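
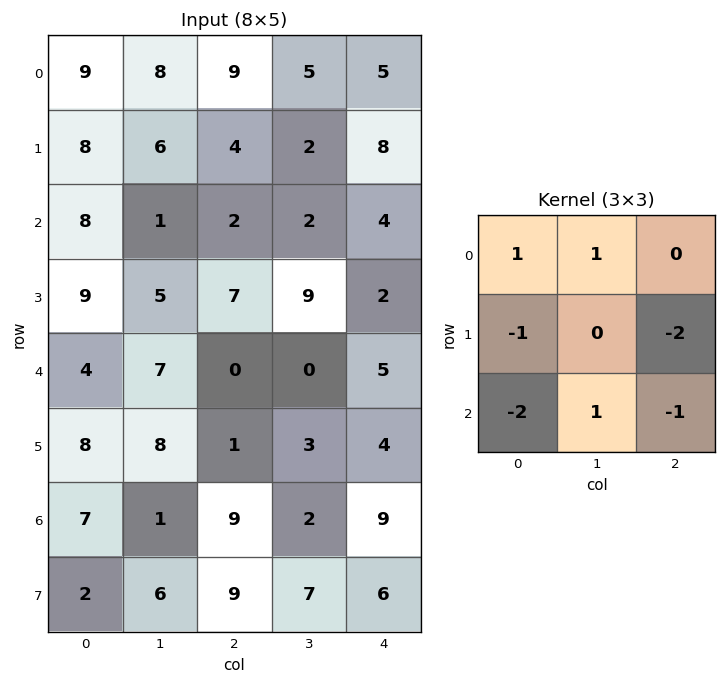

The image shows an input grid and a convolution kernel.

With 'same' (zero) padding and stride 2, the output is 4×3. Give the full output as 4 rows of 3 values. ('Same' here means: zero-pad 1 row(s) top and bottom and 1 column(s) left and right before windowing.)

-14 -28 -1
10 -7 -8
-5 -13 9
2 -6 -3

Output[0,0]: The receptive field on the zero-padded input at this output position is [0 0 0 / 0 9 8 / 0 8 6]. Elementwise product with the kernel and sum: 0·1 + 0·1 + 0·-1 + 8·-2 + 0·-2 + 8·1 + 6·-1.
Output[0,1]: The receptive field on the zero-padded input at this output position is [0 0 0 / 8 9 5 / 6 4 2]. Elementwise product with the kernel and sum: 0·1 + 0·1 + 8·-1 + 5·-2 + 6·-2 + 4·1 + 2·-1.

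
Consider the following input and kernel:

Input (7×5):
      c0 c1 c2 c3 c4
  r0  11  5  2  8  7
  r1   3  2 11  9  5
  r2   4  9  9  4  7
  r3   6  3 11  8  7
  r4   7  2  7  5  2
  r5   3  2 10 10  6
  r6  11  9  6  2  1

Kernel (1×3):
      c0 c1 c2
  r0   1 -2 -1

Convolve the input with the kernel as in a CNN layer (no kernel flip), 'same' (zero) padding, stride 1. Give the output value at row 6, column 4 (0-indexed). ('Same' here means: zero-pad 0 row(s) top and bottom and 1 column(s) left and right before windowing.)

0

The receptive field on the zero-padded input at this output position is [2 1 0]. Elementwise product with the kernel and sum: 2·1 + 1·-2 + 0·-1.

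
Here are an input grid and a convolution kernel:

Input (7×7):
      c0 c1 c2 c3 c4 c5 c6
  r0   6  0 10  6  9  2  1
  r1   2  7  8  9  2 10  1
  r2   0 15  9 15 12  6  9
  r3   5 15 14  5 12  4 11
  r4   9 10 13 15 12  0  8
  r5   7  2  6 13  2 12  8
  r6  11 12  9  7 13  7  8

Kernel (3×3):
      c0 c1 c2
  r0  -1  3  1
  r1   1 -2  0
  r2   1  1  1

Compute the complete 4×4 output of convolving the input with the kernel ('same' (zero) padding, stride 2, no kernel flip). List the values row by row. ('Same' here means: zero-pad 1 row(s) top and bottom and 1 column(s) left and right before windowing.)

-3 4 9 11
33 57 19 -4
21 37 53 33
1 23 -14 3

Output[0,0]: The receptive field on the zero-padded input at this output position is [0 0 0 / 0 6 0 / 0 2 7]. Elementwise product with the kernel and sum: 0·-1 + 0·3 + 0·1 + 0·1 + 6·-2 + 0·1 + 2·1 + 7·1.
Output[0,1]: The receptive field on the zero-padded input at this output position is [0 0 0 / 0 10 6 / 7 8 9]. Elementwise product with the kernel and sum: 0·-1 + 0·3 + 0·1 + 0·1 + 10·-2 + 7·1 + 8·1 + 9·1.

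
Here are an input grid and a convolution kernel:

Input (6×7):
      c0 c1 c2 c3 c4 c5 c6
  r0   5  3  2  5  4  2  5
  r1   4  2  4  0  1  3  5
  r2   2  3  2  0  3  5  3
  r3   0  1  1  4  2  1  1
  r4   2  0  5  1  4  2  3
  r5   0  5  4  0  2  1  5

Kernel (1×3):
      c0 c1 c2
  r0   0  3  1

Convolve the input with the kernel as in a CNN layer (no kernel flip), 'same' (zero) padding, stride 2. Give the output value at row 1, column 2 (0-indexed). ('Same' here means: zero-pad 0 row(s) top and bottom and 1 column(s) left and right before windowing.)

14

The receptive field on the zero-padded input at this output position is [0 3 5]. Elementwise product with the kernel and sum: 3·3 + 5·1.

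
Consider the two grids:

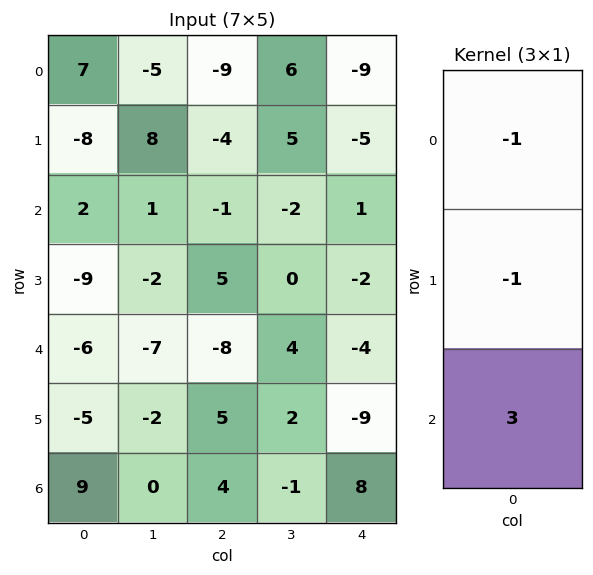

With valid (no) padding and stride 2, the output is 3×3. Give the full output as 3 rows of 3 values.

Output[0,0]: The receptive field on the input at this output position is [7 / -8 / 2]. Elementwise product with the kernel and sum: 7·-1 + -8·-1 + 2·3.

7 10 17
-11 -28 -11
38 15 37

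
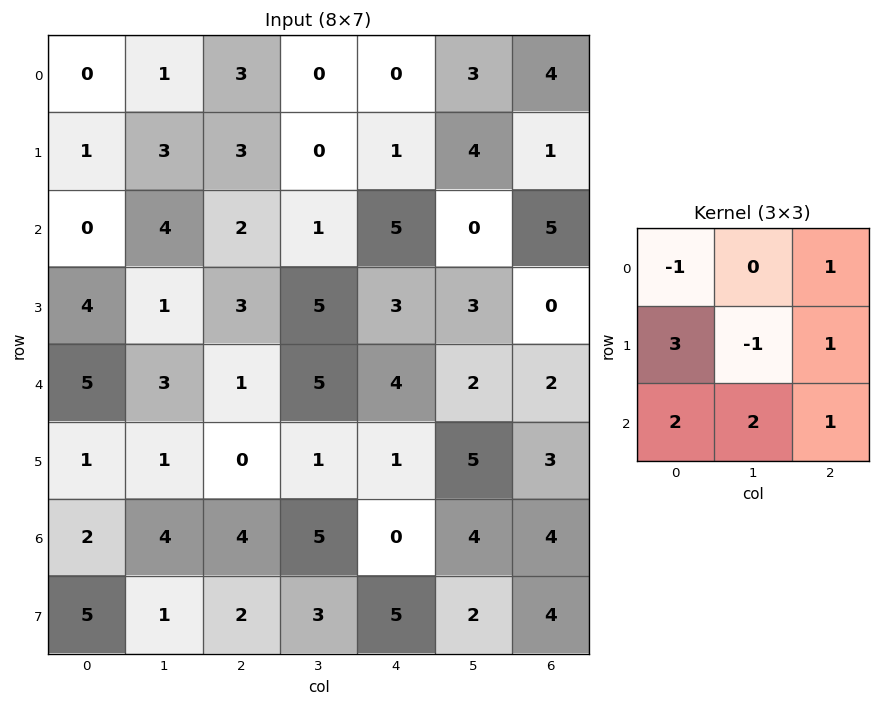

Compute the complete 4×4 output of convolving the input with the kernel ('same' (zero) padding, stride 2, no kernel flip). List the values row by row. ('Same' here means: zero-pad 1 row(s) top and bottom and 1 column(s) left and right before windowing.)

Output[0,0]: The receptive field on the zero-padded input at this output position is [0 0 0 / 0 0 1 / 0 1 3]. Elementwise product with the kernel and sum: 0·-1 + 0·1 + 0·3 + 0·-1 + 1·1 + 0·2 + 1·2 + 3·1.

6 12 9 15
16 21 21 -3
2 20 20 17
14 22 41 15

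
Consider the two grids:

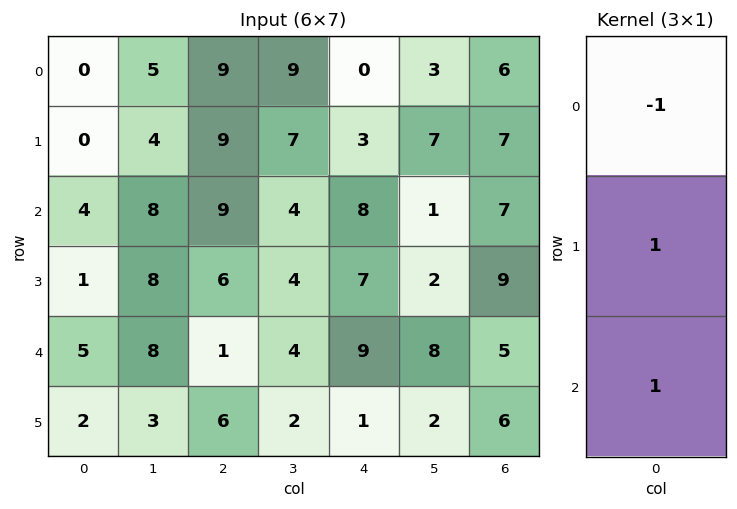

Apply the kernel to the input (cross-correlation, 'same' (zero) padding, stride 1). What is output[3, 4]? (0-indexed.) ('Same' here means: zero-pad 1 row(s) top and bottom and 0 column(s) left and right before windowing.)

The receptive field on the zero-padded input at this output position is [8 / 7 / 9]. Elementwise product with the kernel and sum: 8·-1 + 7·1 + 9·1.

8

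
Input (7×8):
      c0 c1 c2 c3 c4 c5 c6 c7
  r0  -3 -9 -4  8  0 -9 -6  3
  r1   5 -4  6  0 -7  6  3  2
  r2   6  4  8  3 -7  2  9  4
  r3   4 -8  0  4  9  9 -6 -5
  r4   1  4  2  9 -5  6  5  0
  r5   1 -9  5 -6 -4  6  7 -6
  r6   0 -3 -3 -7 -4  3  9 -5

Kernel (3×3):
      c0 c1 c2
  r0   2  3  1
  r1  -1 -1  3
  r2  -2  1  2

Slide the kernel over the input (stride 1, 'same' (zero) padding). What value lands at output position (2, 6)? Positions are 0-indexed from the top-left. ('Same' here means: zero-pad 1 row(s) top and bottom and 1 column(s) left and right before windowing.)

The receptive field on the zero-padded input at this output position is [6 3 2 / 2 9 4 / 9 -6 -5]. Elementwise product with the kernel and sum: 6·2 + 3·3 + 2·1 + 2·-1 + 9·-1 + 4·3 + 9·-2 + -6·1 + -5·2.

-10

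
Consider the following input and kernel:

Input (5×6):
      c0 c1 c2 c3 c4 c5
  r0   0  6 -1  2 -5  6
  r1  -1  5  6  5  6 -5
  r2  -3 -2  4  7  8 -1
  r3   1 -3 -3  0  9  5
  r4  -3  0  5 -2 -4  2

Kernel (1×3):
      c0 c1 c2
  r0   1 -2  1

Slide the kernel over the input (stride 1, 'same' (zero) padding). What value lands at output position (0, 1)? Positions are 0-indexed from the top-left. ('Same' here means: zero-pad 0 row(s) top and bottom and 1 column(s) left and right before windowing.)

The receptive field on the zero-padded input at this output position is [0 6 -1]. Elementwise product with the kernel and sum: 0·1 + 6·-2 + -1·1.

-13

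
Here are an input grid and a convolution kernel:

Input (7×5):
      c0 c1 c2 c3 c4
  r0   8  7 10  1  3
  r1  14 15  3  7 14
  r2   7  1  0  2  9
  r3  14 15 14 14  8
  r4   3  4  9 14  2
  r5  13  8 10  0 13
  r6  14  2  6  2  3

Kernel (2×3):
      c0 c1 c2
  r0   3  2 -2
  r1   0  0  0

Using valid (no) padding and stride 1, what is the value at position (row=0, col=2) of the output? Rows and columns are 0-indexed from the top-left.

The receptive field on the input at this output position is [10 1 3 / 3 7 14]. Elementwise product with the kernel and sum: 10·3 + 1·2 + 3·-2.

26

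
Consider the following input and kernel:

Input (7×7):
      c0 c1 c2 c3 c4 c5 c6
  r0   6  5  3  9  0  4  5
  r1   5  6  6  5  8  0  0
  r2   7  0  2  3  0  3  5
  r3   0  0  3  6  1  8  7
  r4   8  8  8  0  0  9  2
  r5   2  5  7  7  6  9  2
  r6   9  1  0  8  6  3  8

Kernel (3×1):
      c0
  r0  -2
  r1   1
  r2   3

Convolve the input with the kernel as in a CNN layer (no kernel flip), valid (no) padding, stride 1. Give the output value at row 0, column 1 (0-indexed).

The receptive field on the input at this output position is [5 / 6 / 0]. Elementwise product with the kernel and sum: 5·-2 + 6·1 + 0·3.

-4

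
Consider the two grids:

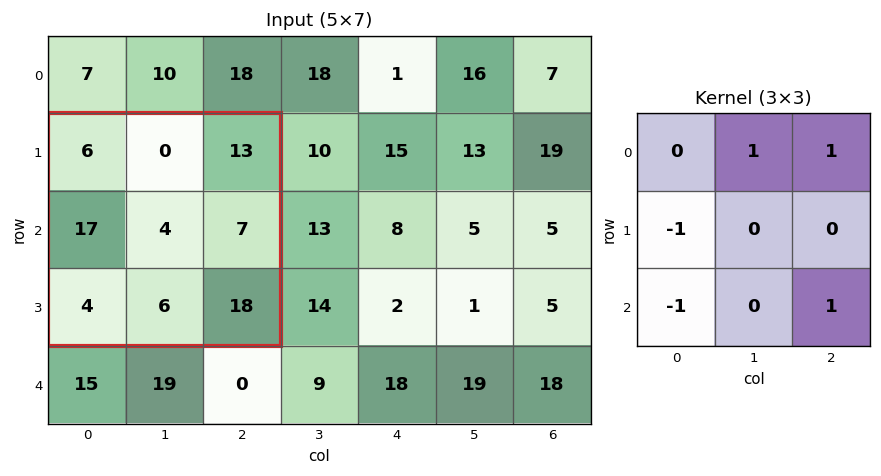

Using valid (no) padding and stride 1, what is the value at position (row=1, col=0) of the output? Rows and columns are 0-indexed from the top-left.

The receptive field on the input at this output position is [6 0 13 / 17 4 7 / 4 6 18]. Elementwise product with the kernel and sum: 0·1 + 13·1 + 17·-1 + 4·-1 + 18·1.

10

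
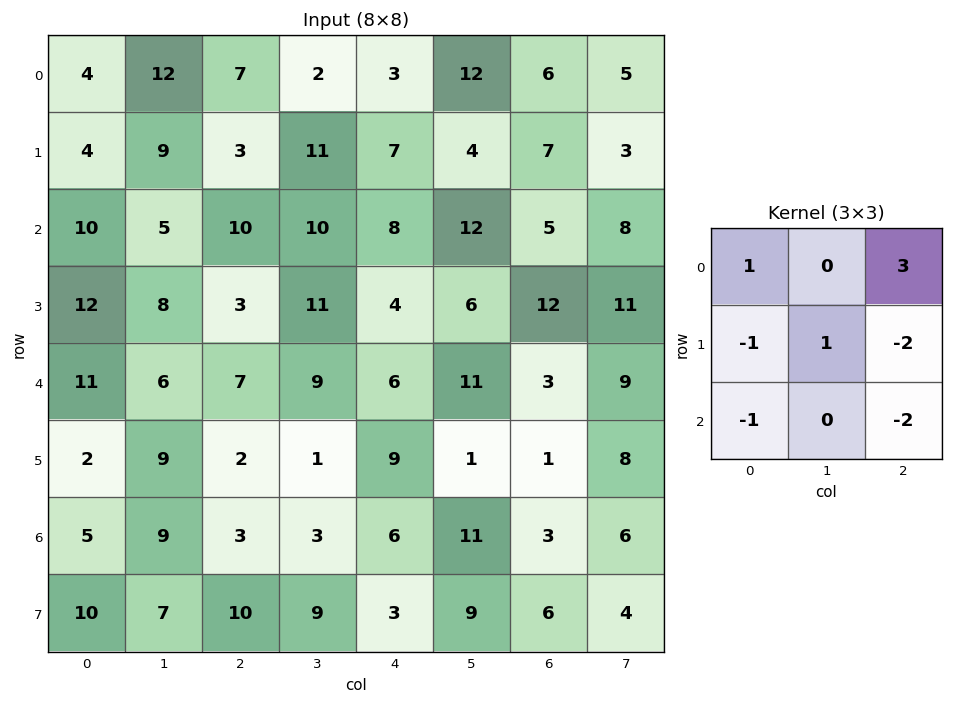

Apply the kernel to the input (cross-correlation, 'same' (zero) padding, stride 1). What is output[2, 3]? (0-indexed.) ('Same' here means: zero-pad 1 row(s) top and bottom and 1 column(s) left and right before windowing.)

The receptive field on the zero-padded input at this output position is [3 11 7 / 10 10 8 / 3 11 4]. Elementwise product with the kernel and sum: 3·1 + 7·3 + 10·-1 + 10·1 + 8·-2 + 3·-1 + 4·-2.

-3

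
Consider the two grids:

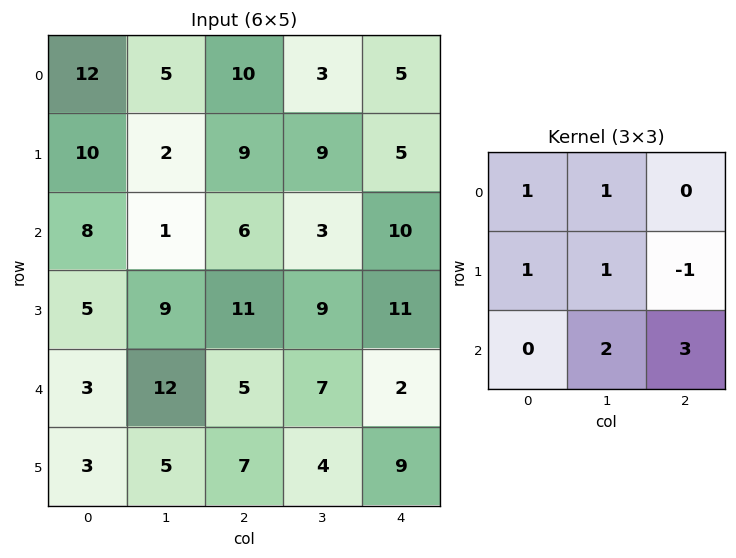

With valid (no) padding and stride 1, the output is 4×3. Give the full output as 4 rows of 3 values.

Output[0,0]: The receptive field on the input at this output position is [12 5 10 / 10 2 9 / 8 1 6]. Elementwise product with the kernel and sum: 12·1 + 5·1 + 10·1 + 2·1 + 9·-1 + 1·2 + 6·3.
Output[0,1]: The receptive field on the input at this output position is [5 10 3 / 2 9 9 / 1 6 3]. Elementwise product with the kernel and sum: 5·1 + 10·1 + 2·1 + 9·1 + 9·-1 + 6·2 + 3·3.

40 38 62
66 64 68
51 49 38
55 56 65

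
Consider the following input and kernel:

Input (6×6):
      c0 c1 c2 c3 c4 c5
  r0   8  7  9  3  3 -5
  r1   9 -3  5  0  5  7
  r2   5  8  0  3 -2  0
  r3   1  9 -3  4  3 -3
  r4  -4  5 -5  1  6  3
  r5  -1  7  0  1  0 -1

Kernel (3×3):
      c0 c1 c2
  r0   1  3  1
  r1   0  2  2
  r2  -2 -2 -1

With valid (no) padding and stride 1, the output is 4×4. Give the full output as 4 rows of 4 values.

Output[0,0]: The receptive field on the input at this output position is [8 7 9 / 9 -3 5 / 5 8 0]. Elementwise product with the kernel and sum: 8·1 + 7·3 + 9·1 + -3·2 + 5·2 + 5·-2 + 8·-2 + 0·-1.

16 28 27 29
4 2 7 7
44 12 23 -20
13 -19 24 27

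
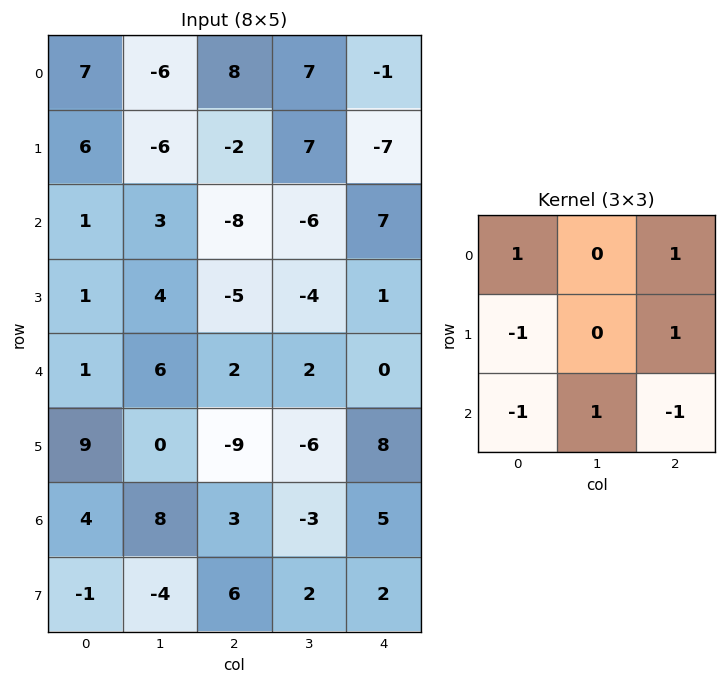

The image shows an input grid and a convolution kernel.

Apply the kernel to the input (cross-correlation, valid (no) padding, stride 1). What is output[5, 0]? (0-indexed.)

-10

The receptive field on the input at this output position is [9 0 -9 / 4 8 3 / -1 -4 6]. Elementwise product with the kernel and sum: 9·1 + -9·1 + 4·-1 + 3·1 + -1·-1 + -4·1 + 6·-1.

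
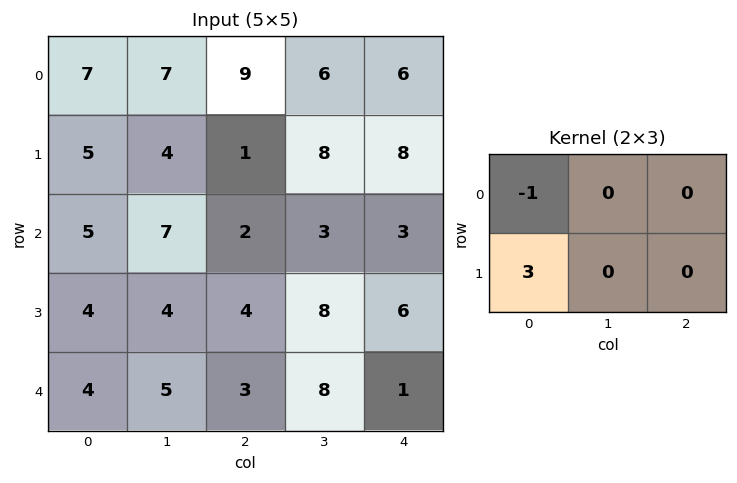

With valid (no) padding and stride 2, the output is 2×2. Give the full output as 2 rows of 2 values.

8 -6
7 10

Output[0,0]: The receptive field on the input at this output position is [7 7 9 / 5 4 1]. Elementwise product with the kernel and sum: 7·-1 + 5·3.
Output[0,1]: The receptive field on the input at this output position is [9 6 6 / 1 8 8]. Elementwise product with the kernel and sum: 9·-1 + 1·3.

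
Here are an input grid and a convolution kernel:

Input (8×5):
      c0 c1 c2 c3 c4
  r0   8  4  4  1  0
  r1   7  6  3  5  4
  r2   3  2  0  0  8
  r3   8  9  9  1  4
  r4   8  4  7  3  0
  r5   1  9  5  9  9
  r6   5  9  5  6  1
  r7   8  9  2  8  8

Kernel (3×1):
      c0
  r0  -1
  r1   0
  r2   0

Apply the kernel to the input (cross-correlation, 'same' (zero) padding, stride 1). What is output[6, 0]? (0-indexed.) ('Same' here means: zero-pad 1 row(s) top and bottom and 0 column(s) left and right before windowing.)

-1

The receptive field on the zero-padded input at this output position is [1 / 5 / 8]. Elementwise product with the kernel and sum: 1·-1.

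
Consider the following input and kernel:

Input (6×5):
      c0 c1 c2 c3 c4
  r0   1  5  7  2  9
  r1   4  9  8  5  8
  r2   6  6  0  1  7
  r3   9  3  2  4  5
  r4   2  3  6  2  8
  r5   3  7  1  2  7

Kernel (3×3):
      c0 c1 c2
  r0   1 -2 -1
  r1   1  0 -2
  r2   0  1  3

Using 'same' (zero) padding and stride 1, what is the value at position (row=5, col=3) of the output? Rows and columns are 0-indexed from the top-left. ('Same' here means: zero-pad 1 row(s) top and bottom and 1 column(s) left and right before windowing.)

The receptive field on the zero-padded input at this output position is [6 2 8 / 1 2 7 / 0 0 0]. Elementwise product with the kernel and sum: 6·1 + 2·-2 + 8·-1 + 1·1 + 7·-2 + 0·1 + 0·3.

-19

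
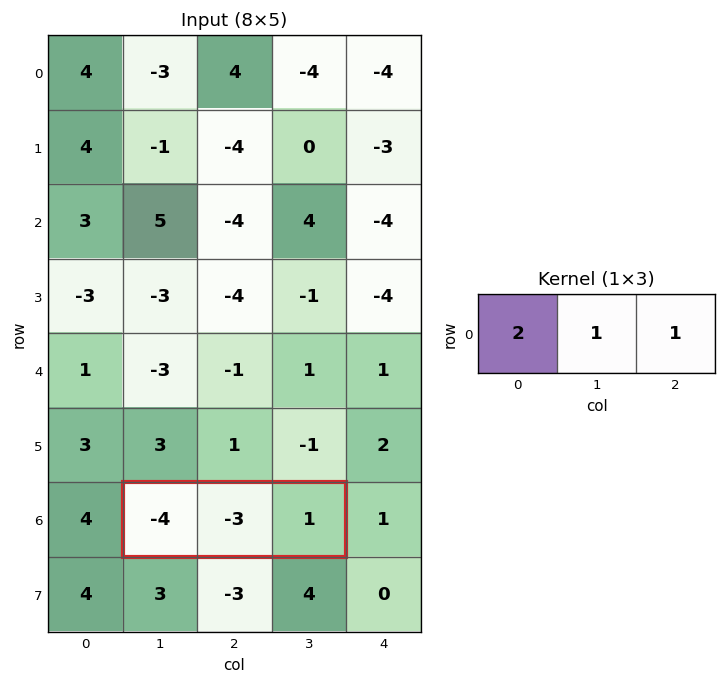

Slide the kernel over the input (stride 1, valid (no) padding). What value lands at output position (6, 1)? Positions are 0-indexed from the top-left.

The receptive field on the input at this output position is [-4 -3 1]. Elementwise product with the kernel and sum: -4·2 + -3·1 + 1·1.

-10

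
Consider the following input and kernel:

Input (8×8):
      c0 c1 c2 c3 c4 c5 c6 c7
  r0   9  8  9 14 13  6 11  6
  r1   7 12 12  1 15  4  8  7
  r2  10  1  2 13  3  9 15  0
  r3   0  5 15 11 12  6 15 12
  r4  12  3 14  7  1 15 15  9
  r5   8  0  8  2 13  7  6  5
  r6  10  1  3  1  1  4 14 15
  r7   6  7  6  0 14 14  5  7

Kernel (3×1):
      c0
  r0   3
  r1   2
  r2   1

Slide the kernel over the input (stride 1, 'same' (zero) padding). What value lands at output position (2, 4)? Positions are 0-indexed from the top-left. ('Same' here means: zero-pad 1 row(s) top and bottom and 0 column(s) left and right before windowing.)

63

The receptive field on the zero-padded input at this output position is [15 / 3 / 12]. Elementwise product with the kernel and sum: 15·3 + 3·2 + 12·1.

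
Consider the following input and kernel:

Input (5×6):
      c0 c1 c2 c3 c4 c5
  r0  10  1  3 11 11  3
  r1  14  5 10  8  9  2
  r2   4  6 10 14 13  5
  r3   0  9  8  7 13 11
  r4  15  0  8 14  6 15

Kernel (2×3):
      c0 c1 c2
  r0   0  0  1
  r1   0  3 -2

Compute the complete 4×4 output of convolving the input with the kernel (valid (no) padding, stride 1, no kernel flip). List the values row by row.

-2 25 17 26
8 10 25 31
21 24 8 22
-8 3 43 -1

Output[0,0]: The receptive field on the input at this output position is [10 1 3 / 14 5 10]. Elementwise product with the kernel and sum: 3·1 + 5·3 + 10·-2.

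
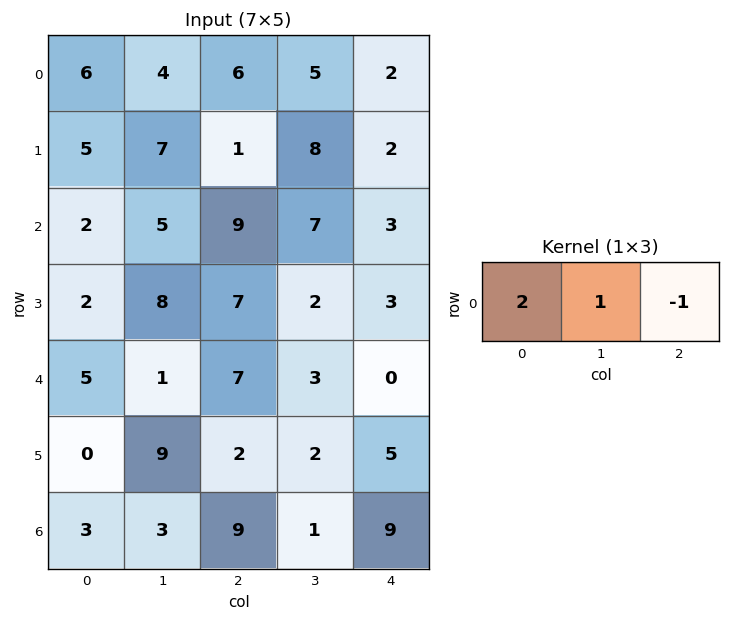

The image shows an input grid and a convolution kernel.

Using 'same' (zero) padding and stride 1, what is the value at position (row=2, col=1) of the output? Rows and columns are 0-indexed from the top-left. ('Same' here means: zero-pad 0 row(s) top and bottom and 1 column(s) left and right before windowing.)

0

The receptive field on the zero-padded input at this output position is [2 5 9]. Elementwise product with the kernel and sum: 2·2 + 5·1 + 9·-1.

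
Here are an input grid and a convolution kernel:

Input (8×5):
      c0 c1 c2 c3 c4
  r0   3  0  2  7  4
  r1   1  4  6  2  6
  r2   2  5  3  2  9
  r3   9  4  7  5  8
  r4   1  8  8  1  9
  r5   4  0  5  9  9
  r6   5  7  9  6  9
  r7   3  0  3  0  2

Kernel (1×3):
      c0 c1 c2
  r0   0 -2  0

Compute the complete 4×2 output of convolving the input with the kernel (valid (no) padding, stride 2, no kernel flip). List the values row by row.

0 -14
-10 -4
-16 -2
-14 -12

Output[0,0]: The receptive field on the input at this output position is [3 0 2]. Elementwise product with the kernel and sum: 0·-2.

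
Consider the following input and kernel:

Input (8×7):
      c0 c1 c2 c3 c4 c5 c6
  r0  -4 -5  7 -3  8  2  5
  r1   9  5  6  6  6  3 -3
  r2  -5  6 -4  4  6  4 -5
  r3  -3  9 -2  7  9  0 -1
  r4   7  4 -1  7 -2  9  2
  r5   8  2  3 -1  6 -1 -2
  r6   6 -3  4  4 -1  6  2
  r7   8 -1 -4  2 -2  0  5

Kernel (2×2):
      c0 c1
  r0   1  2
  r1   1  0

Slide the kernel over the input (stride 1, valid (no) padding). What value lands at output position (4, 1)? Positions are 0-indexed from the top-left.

4

The receptive field on the input at this output position is [4 -1 / 2 3]. Elementwise product with the kernel and sum: 4·1 + -1·2 + 2·1.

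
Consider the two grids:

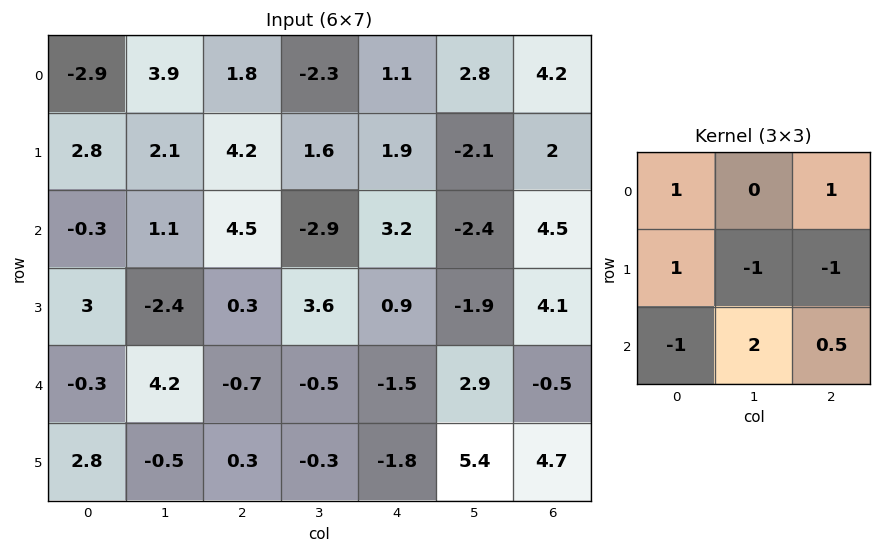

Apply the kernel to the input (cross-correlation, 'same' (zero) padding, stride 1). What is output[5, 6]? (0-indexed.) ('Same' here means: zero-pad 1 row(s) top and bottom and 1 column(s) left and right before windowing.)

The receptive field on the zero-padded input at this output position is [2.9 -0.5 0 / 5.4 4.7 0 / 0 0 0]. Elementwise product with the kernel and sum: 2.9·1 + 0·1 + 5.4·1 + 4.7·-1 + 0·-1 + 0·-1 + 0·2 + 0·0.5.

3.6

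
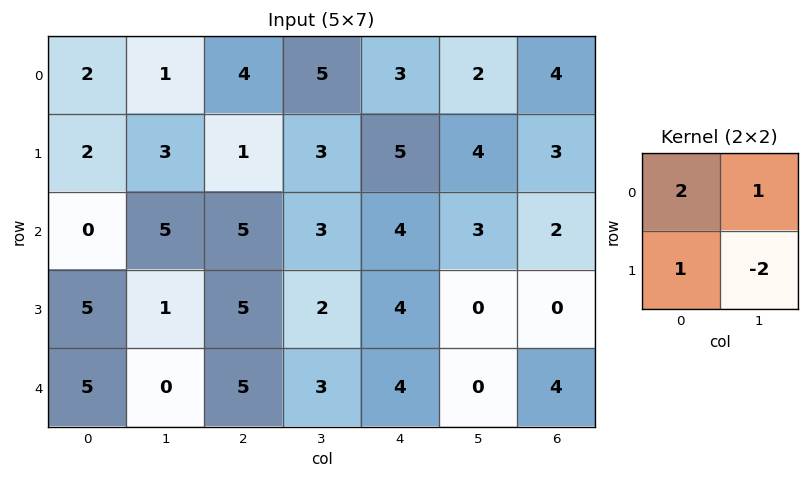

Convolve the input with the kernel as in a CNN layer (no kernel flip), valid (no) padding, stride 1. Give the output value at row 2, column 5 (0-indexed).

8

The receptive field on the input at this output position is [3 2 / 0 0]. Elementwise product with the kernel and sum: 3·2 + 2·1 + 0·1 + 0·-2.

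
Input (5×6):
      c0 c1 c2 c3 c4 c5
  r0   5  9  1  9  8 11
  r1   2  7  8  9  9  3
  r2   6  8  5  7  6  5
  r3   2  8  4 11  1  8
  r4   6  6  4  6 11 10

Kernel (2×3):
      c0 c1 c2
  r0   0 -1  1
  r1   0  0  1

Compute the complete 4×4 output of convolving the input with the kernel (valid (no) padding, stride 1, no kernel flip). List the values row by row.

Output[0,0]: The receptive field on the input at this output position is [5 9 1 / 2 7 8]. Elementwise product with the kernel and sum: 9·-1 + 1·1 + 8·1.
Output[0,1]: The receptive field on the input at this output position is [9 1 9 / 7 8 9]. Elementwise product with the kernel and sum: 1·-1 + 9·1 + 9·1.

0 17 8 6
6 8 6 -1
1 13 0 7
0 13 1 17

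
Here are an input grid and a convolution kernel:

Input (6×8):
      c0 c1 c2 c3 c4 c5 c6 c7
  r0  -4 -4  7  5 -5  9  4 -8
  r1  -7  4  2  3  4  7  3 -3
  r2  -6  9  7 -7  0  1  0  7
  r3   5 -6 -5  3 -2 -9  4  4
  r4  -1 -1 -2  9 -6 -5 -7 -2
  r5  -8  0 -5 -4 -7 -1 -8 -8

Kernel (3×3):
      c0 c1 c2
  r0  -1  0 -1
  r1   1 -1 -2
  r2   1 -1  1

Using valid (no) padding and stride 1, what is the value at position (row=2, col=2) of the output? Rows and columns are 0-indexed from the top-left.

The receptive field on the input at this output position is [7 -7 0 / -5 3 -2 / -2 9 -6]. Elementwise product with the kernel and sum: 7·-1 + 0·-1 + -5·1 + 3·-1 + -2·-2 + -2·1 + 9·-1 + -6·1.

-28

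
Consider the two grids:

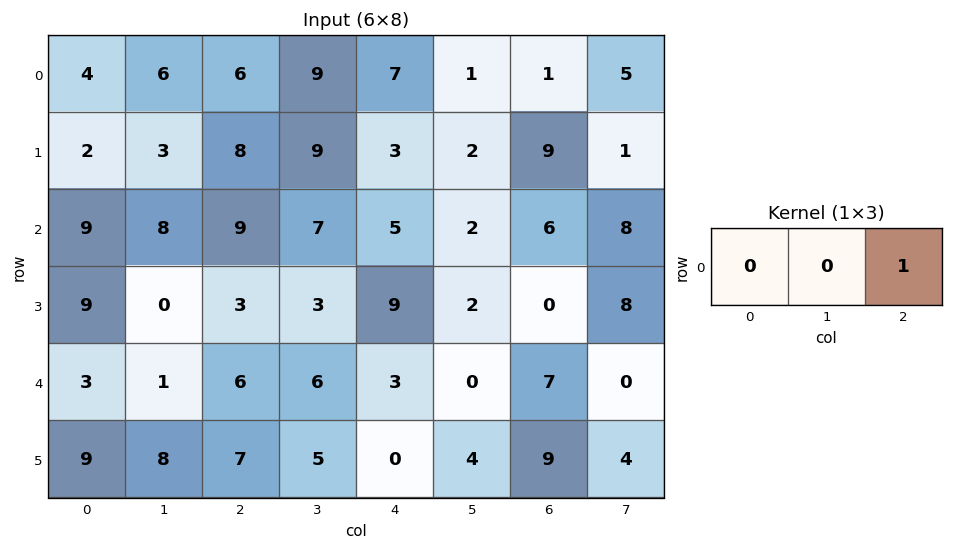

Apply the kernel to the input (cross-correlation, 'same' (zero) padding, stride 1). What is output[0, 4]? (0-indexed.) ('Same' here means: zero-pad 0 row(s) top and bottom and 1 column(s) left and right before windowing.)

The receptive field on the zero-padded input at this output position is [9 7 1]. Elementwise product with the kernel and sum: 1·1.

1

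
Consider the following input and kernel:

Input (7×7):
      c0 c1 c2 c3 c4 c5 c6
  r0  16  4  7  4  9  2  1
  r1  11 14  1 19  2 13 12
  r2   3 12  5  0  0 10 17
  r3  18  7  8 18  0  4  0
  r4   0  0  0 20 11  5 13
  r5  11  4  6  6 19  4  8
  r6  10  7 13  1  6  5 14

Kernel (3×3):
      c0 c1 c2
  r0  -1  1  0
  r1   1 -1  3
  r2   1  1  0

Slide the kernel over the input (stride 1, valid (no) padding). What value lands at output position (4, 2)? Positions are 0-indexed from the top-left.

The receptive field on the input at this output position is [0 20 11 / 6 6 19 / 13 1 6]. Elementwise product with the kernel and sum: 0·-1 + 20·1 + 6·1 + 6·-1 + 19·3 + 13·1 + 1·1.

91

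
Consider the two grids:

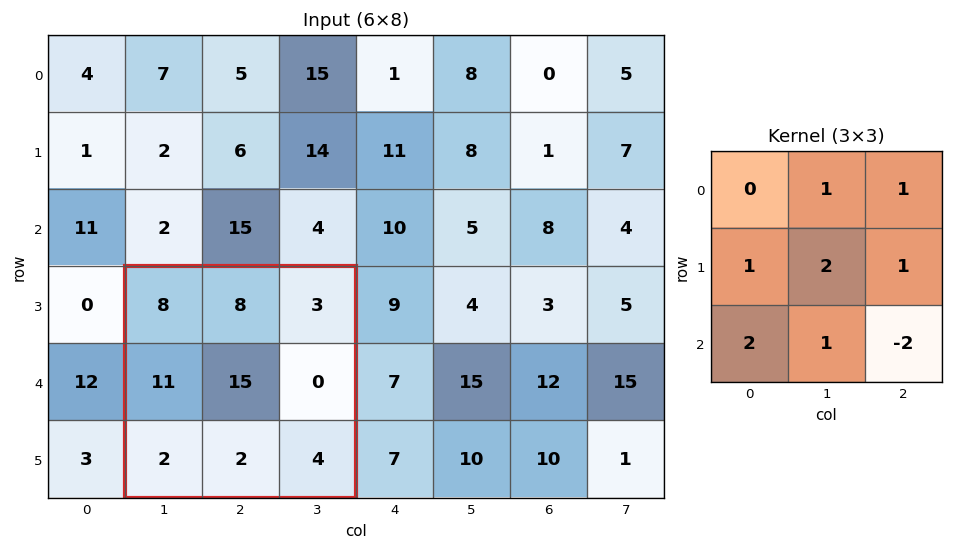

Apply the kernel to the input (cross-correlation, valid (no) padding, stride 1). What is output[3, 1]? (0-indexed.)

The receptive field on the input at this output position is [8 8 3 / 11 15 0 / 2 2 4]. Elementwise product with the kernel and sum: 8·1 + 3·1 + 11·1 + 15·2 + 0·1 + 2·2 + 2·1 + 4·-2.

50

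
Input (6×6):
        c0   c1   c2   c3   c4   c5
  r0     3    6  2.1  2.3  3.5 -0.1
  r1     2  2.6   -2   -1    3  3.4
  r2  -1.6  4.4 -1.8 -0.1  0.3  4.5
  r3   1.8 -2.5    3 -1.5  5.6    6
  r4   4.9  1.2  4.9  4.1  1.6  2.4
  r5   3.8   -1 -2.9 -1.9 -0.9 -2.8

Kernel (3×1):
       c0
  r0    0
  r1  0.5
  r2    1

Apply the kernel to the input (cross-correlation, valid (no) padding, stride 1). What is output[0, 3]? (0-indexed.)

The receptive field on the input at this output position is [2.3 / -1 / -0.1]. Elementwise product with the kernel and sum: -1·0.5 + -0.1·1.

-0.6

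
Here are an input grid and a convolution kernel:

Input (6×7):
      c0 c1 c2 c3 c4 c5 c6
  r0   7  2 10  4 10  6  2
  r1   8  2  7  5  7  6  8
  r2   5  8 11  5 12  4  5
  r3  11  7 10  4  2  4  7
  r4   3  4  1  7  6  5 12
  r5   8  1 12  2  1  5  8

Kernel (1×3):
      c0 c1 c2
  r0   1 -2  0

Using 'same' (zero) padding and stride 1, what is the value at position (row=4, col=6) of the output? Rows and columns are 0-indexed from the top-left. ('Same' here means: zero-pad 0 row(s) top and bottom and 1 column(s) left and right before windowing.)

The receptive field on the zero-padded input at this output position is [5 12 0]. Elementwise product with the kernel and sum: 5·1 + 12·-2.

-19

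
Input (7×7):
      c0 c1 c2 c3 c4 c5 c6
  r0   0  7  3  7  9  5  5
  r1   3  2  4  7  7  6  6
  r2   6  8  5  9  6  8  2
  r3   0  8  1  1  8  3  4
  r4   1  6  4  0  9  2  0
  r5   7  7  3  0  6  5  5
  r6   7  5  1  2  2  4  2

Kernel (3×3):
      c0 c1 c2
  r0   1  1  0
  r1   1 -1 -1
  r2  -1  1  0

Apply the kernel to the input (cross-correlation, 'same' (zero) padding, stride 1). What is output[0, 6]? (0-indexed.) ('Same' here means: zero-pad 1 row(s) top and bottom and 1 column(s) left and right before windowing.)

0

The receptive field on the zero-padded input at this output position is [0 0 0 / 5 5 0 / 6 6 0]. Elementwise product with the kernel and sum: 0·1 + 0·1 + 5·1 + 5·-1 + 0·-1 + 6·-1 + 6·1.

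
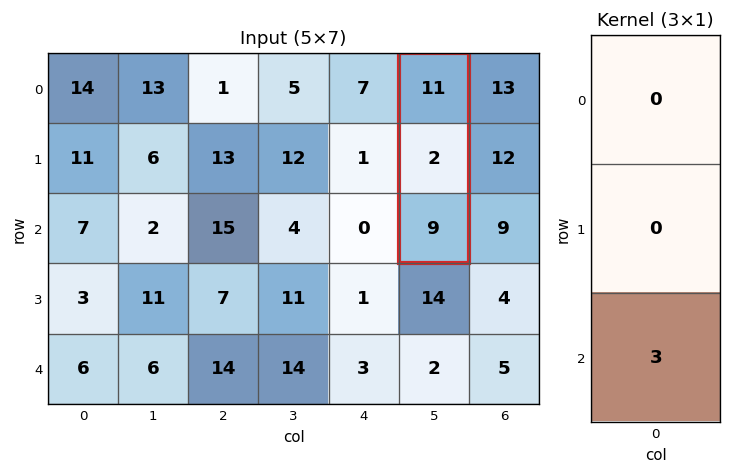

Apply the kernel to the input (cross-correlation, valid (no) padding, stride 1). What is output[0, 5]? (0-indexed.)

The receptive field on the input at this output position is [11 / 2 / 9]. Elementwise product with the kernel and sum: 9·3.

27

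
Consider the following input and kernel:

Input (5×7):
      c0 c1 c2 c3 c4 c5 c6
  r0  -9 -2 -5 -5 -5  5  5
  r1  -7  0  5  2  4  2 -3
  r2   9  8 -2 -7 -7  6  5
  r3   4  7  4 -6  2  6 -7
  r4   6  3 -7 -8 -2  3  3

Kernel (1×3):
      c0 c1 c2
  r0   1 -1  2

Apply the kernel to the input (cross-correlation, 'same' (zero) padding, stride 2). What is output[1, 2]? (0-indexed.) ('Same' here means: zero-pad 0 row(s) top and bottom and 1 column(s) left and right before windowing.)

The receptive field on the zero-padded input at this output position is [-7 -7 6]. Elementwise product with the kernel and sum: -7·1 + -7·-1 + 6·2.

12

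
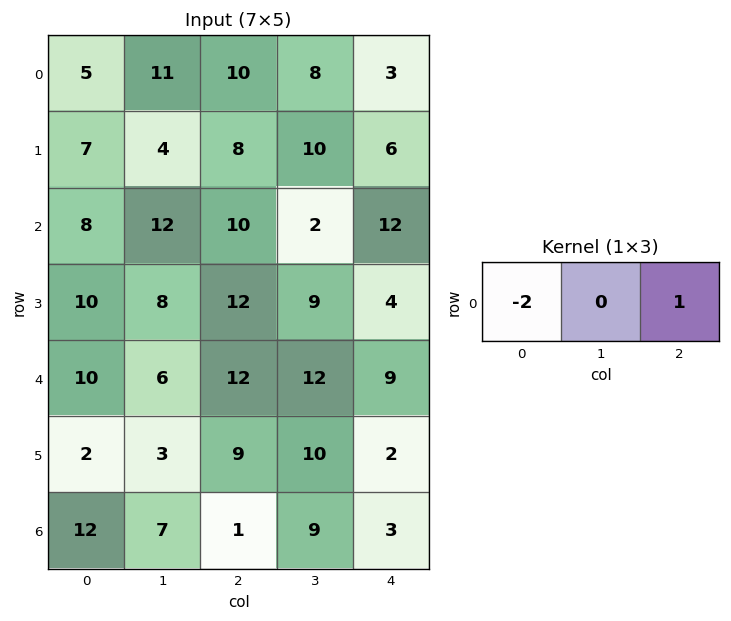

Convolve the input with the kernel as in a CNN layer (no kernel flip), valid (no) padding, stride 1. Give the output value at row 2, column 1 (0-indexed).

The receptive field on the input at this output position is [12 10 2]. Elementwise product with the kernel and sum: 12·-2 + 2·1.

-22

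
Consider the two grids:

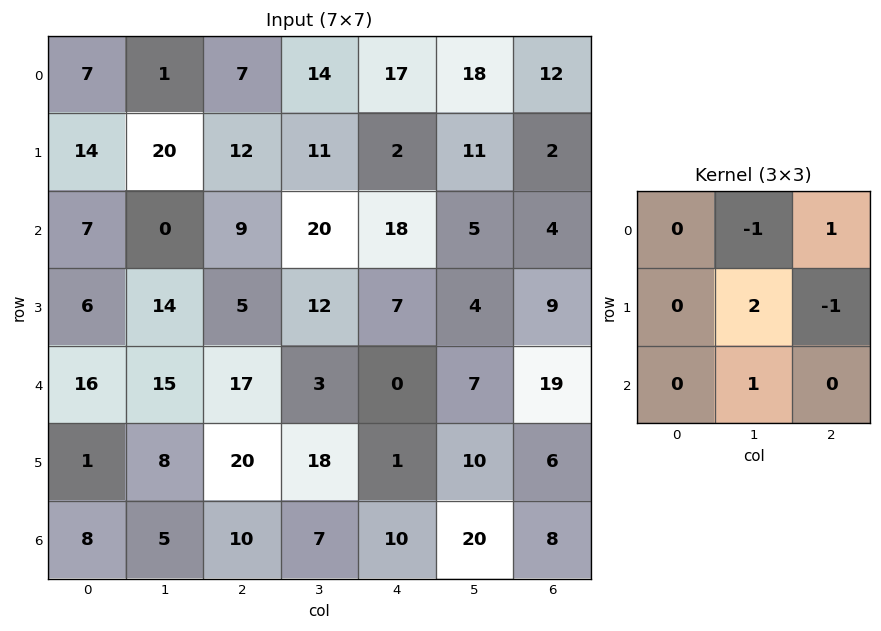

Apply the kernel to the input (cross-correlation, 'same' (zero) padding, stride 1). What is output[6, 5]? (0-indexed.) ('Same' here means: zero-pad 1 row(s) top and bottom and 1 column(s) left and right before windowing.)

The receptive field on the zero-padded input at this output position is [1 10 6 / 10 20 8 / 0 0 0]. Elementwise product with the kernel and sum: 10·-1 + 6·1 + 20·2 + 8·-1 + 0·1.

28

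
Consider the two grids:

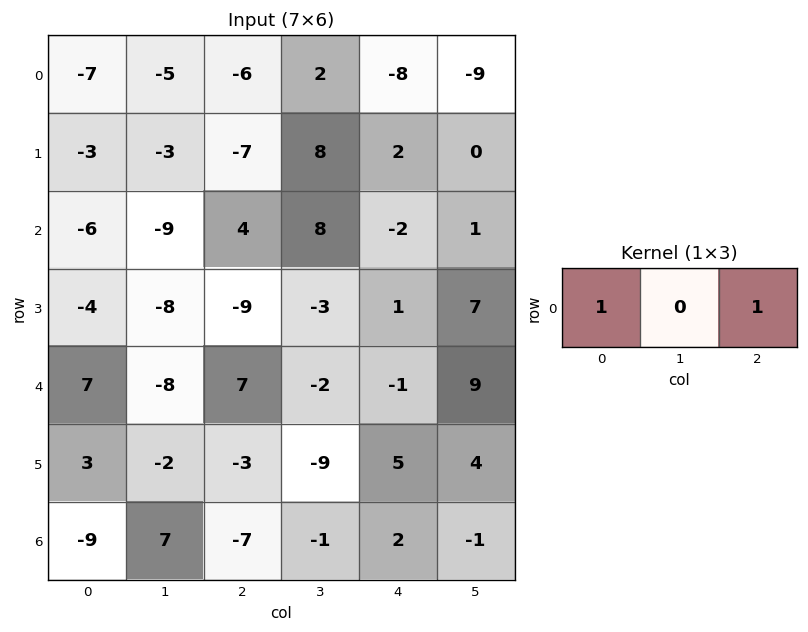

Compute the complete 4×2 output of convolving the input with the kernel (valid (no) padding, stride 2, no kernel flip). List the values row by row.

Output[0,0]: The receptive field on the input at this output position is [-7 -5 -6]. Elementwise product with the kernel and sum: -7·1 + -6·1.

-13 -14
-2 2
14 6
-16 -5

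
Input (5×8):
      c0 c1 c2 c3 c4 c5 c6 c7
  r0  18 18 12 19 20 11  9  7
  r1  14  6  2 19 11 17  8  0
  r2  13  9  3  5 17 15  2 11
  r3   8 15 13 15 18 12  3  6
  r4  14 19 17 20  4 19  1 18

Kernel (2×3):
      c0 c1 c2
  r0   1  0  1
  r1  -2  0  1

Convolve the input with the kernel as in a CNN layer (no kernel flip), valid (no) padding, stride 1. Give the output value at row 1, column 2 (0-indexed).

24

The receptive field on the input at this output position is [2 19 11 / 3 5 17]. Elementwise product with the kernel and sum: 2·1 + 11·1 + 3·-2 + 17·1.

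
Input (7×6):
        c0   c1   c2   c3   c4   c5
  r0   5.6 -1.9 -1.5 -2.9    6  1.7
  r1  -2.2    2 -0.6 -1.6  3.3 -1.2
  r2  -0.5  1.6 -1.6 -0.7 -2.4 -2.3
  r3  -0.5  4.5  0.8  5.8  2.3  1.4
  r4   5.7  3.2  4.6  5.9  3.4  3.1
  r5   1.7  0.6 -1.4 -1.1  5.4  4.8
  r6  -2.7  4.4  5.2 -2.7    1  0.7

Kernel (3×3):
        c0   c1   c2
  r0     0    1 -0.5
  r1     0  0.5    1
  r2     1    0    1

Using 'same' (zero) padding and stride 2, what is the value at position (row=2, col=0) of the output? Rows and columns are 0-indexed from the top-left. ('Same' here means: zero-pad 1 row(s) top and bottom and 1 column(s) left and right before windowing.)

3.9

The receptive field on the zero-padded input at this output position is [0 -0.5 4.5 / 0 5.7 3.2 / 0 1.7 0.6]. Elementwise product with the kernel and sum: -0.5·1 + 4.5·-0.5 + 5.7·0.5 + 3.2·1 + 0·1 + 0.6·1.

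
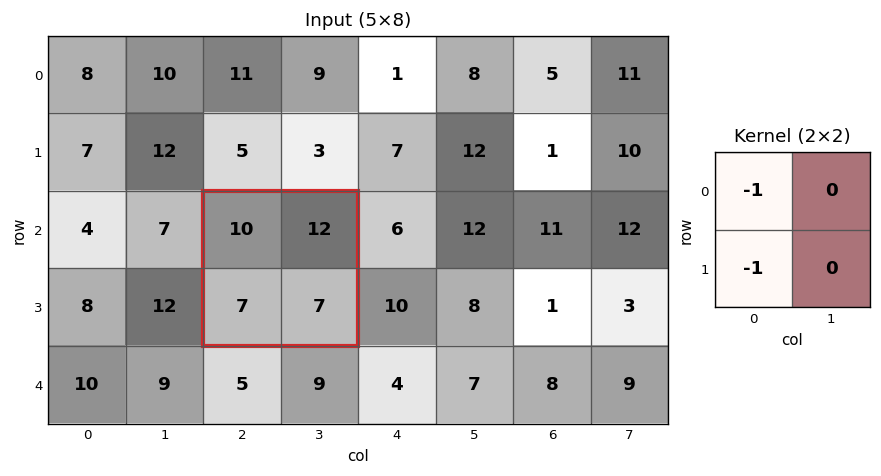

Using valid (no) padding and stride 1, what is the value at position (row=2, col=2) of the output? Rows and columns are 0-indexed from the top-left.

-17

The receptive field on the input at this output position is [10 12 / 7 7]. Elementwise product with the kernel and sum: 10·-1 + 7·-1.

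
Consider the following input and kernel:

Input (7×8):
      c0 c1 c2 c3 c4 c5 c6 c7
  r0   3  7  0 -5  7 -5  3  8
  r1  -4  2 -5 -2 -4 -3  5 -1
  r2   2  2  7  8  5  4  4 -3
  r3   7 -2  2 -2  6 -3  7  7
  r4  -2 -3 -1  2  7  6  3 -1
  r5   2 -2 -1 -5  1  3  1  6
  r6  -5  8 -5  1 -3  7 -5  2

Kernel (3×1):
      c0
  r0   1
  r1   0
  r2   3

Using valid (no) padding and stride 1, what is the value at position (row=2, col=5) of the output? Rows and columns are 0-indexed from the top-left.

The receptive field on the input at this output position is [4 / -3 / 6]. Elementwise product with the kernel and sum: 4·1 + 6·3.

22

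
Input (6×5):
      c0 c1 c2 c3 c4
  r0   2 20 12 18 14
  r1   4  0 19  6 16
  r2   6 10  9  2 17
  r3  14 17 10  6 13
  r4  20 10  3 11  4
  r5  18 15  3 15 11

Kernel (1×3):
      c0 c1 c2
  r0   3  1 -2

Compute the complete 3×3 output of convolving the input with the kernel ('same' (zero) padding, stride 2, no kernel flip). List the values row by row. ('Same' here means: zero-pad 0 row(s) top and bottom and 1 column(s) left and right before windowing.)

-38 36 68
-14 35 23
0 11 37

Output[0,0]: The receptive field on the zero-padded input at this output position is [0 2 20]. Elementwise product with the kernel and sum: 0·3 + 2·1 + 20·-2.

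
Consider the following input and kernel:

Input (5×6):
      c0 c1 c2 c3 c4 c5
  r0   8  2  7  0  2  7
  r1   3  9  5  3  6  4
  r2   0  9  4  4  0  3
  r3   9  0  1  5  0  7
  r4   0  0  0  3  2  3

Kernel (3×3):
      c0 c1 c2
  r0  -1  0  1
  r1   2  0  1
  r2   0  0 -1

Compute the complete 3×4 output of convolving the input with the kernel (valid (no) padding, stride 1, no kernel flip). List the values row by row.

6 15 11 14
5 11 9 5
23 -3 -4 13

Output[0,0]: The receptive field on the input at this output position is [8 2 7 / 3 9 5 / 0 9 4]. Elementwise product with the kernel and sum: 8·-1 + 7·1 + 3·2 + 5·1 + 4·-1.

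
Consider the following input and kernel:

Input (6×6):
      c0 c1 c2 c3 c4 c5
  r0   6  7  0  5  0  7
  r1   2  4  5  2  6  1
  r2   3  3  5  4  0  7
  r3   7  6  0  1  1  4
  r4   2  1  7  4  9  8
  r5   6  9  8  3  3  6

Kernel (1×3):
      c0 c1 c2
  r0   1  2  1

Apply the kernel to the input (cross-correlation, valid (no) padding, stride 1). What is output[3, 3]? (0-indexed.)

7

The receptive field on the input at this output position is [1 1 4]. Elementwise product with the kernel and sum: 1·1 + 1·2 + 4·1.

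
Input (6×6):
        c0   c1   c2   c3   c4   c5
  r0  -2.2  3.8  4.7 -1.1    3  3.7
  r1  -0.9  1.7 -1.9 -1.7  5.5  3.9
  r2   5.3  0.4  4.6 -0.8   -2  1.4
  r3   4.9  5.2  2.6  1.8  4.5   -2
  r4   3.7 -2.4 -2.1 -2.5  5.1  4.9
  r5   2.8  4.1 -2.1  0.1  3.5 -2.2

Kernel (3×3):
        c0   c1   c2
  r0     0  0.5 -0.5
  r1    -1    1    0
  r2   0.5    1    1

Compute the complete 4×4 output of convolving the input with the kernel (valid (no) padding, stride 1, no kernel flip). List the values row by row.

Output[0,0]: The receptive field on the input at this output position is [-2.2 3.8 4.7 / -0.9 1.7 -1.9 / 5.3 0.4 4.6]. Elementwise product with the kernel and sum: 3.8·0.5 + 4.7·-0.5 + -0.9·-1 + 1.7·1 + 5.3·0.5 + 0.4·1 + 4.6·1.
Output[0,1]: The receptive field on the input at this output position is [3.8 4.7 -1.1 / 1.7 -1.9 -1.7 / 0.4 4.6 -0.8]. Elementwise product with the kernel and sum: 4.7·0.5 + -1.1·-0.5 + 1.7·-1 + -1.9·1 + 0.4·0.5 + 4.6·1 + -0.8·1.

9.8 3.3 -2.35 5.85
7.15 11.1 -1.4 3
-4.45 -5.7 1.35 9.75
-1.4 0.75 0.8 12.2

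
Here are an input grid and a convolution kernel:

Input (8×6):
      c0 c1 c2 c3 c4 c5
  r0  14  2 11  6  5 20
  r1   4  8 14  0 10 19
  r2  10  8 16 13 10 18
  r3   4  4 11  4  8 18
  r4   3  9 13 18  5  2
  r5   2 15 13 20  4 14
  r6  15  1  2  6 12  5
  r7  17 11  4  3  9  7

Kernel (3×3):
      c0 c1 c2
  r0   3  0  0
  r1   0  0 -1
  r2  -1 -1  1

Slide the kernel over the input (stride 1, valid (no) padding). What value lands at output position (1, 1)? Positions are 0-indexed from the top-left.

0

The receptive field on the input at this output position is [8 14 0 / 8 16 13 / 4 11 4]. Elementwise product with the kernel and sum: 8·3 + 13·-1 + 4·-1 + 11·-1 + 4·1.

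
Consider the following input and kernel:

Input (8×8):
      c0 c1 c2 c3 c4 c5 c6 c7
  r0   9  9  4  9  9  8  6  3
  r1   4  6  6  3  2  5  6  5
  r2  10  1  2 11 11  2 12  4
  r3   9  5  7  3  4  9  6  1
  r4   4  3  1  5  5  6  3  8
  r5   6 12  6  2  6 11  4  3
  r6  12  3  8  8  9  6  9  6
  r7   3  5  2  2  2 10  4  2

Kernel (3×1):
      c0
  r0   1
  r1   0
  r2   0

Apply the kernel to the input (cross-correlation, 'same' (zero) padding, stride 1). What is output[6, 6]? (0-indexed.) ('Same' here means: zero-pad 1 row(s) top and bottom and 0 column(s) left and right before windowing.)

The receptive field on the zero-padded input at this output position is [4 / 9 / 4]. Elementwise product with the kernel and sum: 4·1.

4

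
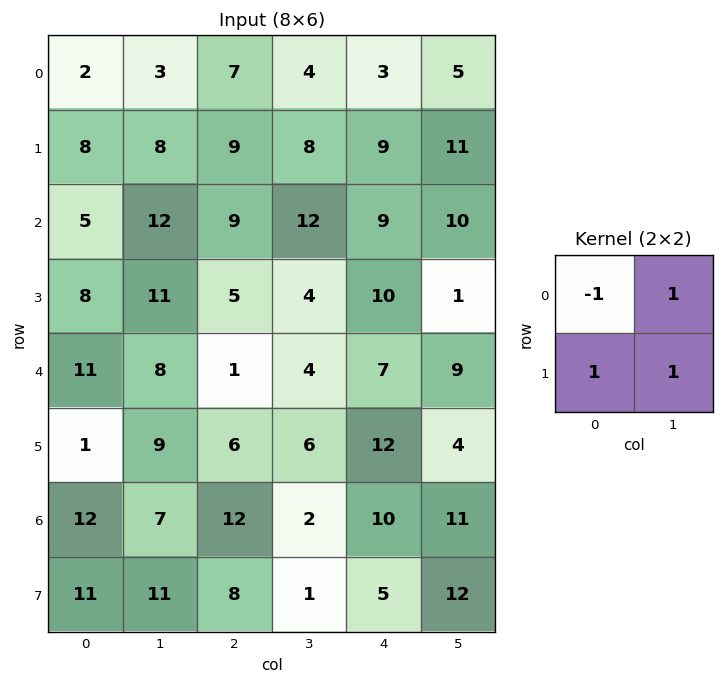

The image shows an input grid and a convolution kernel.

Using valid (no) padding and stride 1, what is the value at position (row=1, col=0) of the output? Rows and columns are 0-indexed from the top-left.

17

The receptive field on the input at this output position is [8 8 / 5 12]. Elementwise product with the kernel and sum: 8·-1 + 8·1 + 5·1 + 12·1.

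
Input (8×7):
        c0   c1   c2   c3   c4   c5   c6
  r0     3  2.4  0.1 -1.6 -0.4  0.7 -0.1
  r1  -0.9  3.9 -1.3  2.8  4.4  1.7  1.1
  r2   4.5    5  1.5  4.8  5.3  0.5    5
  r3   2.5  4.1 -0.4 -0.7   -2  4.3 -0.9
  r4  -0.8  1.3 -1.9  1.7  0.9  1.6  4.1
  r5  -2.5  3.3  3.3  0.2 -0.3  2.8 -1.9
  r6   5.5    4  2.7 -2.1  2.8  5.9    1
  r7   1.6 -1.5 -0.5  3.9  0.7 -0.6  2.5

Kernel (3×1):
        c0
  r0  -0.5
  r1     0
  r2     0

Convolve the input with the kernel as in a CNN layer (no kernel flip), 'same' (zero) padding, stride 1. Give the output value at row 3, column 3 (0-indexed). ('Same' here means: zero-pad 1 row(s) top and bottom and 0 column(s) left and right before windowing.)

The receptive field on the zero-padded input at this output position is [4.8 / -0.7 / 1.7]. Elementwise product with the kernel and sum: 4.8·-0.5.

-2.4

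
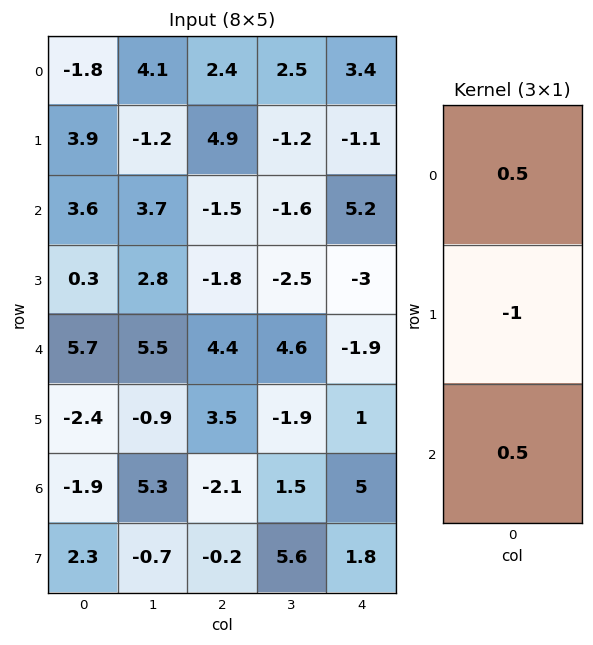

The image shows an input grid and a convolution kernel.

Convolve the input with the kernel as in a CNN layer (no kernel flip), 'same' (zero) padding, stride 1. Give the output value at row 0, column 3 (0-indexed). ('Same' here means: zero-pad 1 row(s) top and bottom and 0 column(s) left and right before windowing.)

-3.1

The receptive field on the zero-padded input at this output position is [0 / 2.5 / -1.2]. Elementwise product with the kernel and sum: 0·0.5 + 2.5·-1 + -1.2·0.5.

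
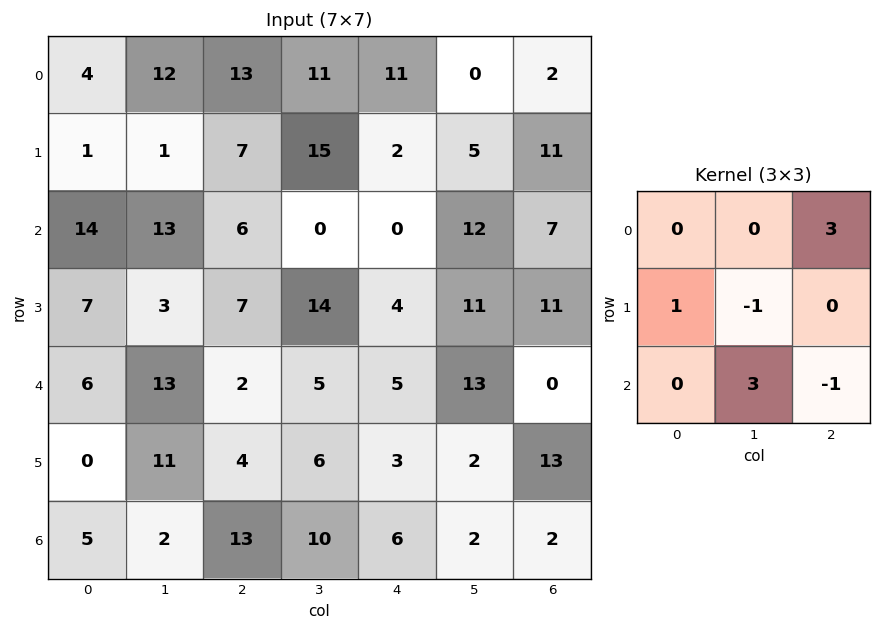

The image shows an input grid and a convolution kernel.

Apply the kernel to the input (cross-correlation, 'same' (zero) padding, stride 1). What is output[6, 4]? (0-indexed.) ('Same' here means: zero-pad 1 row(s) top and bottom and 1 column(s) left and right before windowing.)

The receptive field on the zero-padded input at this output position is [6 3 2 / 10 6 2 / 0 0 0]. Elementwise product with the kernel and sum: 2·3 + 10·1 + 6·-1 + 0·3 + 0·-1.

10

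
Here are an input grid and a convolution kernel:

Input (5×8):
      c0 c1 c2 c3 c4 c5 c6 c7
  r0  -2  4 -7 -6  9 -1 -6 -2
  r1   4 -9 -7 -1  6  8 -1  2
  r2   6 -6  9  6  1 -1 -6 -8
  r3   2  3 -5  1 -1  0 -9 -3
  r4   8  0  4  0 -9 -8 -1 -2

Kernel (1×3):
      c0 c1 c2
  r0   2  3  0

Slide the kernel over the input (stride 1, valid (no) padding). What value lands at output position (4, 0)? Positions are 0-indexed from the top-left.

16

The receptive field on the input at this output position is [8 0 4]. Elementwise product with the kernel and sum: 8·2 + 0·3.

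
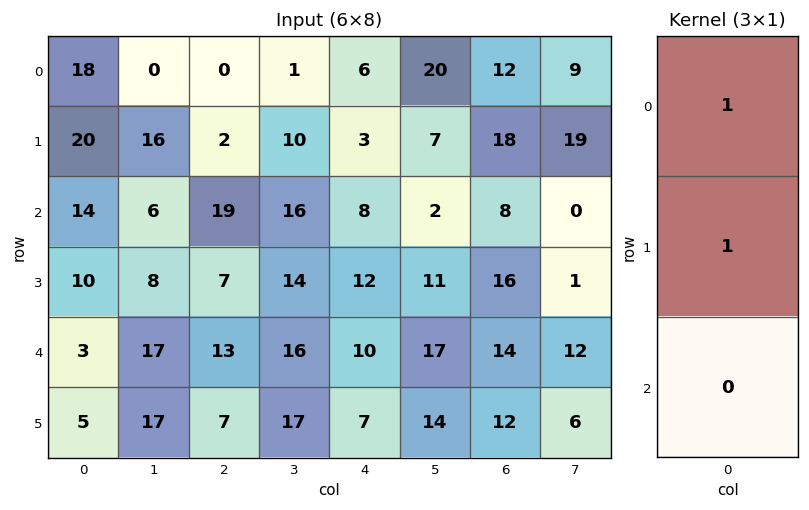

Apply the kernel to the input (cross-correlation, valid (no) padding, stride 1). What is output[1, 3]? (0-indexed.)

26

The receptive field on the input at this output position is [10 / 16 / 14]. Elementwise product with the kernel and sum: 10·1 + 16·1.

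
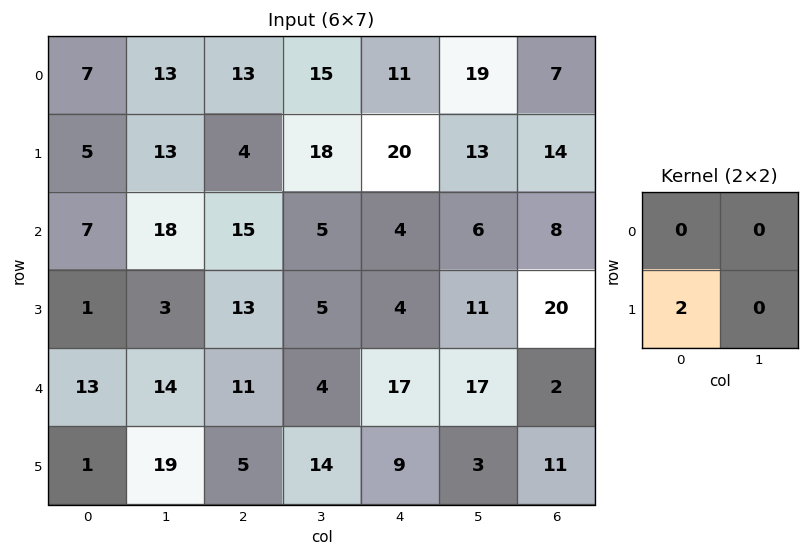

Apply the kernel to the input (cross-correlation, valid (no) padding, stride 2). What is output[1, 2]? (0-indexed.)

The receptive field on the input at this output position is [4 6 / 4 11]. Elementwise product with the kernel and sum: 4·2.

8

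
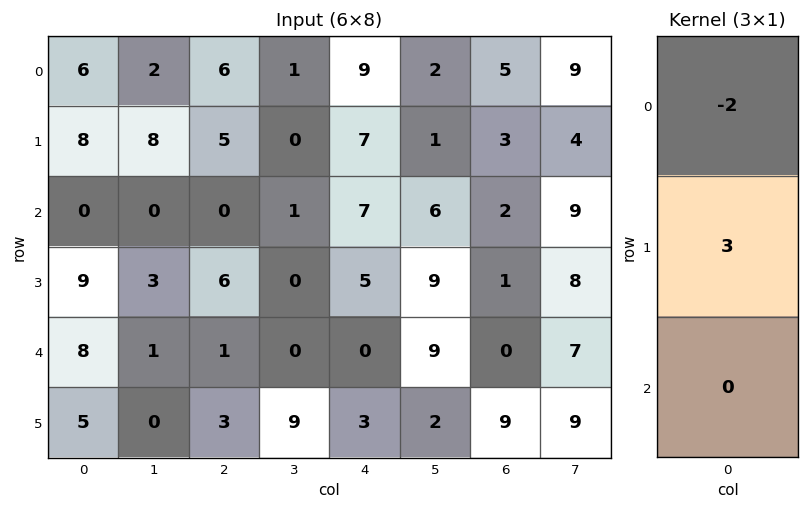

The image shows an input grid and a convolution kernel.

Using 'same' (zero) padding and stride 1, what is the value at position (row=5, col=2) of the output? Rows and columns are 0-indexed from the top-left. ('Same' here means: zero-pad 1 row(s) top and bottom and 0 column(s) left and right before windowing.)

7

The receptive field on the zero-padded input at this output position is [1 / 3 / 0]. Elementwise product with the kernel and sum: 1·-2 + 3·3.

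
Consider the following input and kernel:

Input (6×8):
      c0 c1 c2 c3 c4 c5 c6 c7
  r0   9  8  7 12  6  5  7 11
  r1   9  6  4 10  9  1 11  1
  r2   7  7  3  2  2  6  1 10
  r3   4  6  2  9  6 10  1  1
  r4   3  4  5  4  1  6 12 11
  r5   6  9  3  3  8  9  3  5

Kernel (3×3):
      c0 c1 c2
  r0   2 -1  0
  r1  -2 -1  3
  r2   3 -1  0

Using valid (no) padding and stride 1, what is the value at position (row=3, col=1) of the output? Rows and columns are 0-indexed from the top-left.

33

The receptive field on the input at this output position is [6 2 9 / 4 5 4 / 9 3 3]. Elementwise product with the kernel and sum: 6·2 + 2·-1 + 4·-2 + 5·-1 + 4·3 + 9·3 + 3·-1.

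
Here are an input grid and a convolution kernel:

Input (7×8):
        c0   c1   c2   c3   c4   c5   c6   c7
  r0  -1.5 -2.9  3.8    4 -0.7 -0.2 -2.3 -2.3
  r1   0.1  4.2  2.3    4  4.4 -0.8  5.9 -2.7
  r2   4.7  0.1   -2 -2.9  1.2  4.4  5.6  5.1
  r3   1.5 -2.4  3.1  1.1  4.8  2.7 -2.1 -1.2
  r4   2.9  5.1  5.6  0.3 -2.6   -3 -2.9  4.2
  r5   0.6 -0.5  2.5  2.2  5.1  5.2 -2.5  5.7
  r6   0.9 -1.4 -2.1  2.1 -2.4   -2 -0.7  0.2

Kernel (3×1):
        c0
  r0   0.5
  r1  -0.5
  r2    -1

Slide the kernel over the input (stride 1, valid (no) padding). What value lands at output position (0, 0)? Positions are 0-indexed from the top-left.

-5.5

The receptive field on the input at this output position is [-1.5 / 0.1 / 4.7]. Elementwise product with the kernel and sum: -1.5·0.5 + 0.1·-0.5 + 4.7·-1.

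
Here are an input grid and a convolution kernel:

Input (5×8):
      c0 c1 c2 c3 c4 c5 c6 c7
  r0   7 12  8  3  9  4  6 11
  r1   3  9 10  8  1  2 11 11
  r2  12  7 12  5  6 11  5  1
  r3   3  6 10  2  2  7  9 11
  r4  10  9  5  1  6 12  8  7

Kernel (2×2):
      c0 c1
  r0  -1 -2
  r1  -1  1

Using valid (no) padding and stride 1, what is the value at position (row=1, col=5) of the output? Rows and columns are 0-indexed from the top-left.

The receptive field on the input at this output position is [2 11 / 11 5]. Elementwise product with the kernel and sum: 2·-1 + 11·-2 + 11·-1 + 5·1.

-30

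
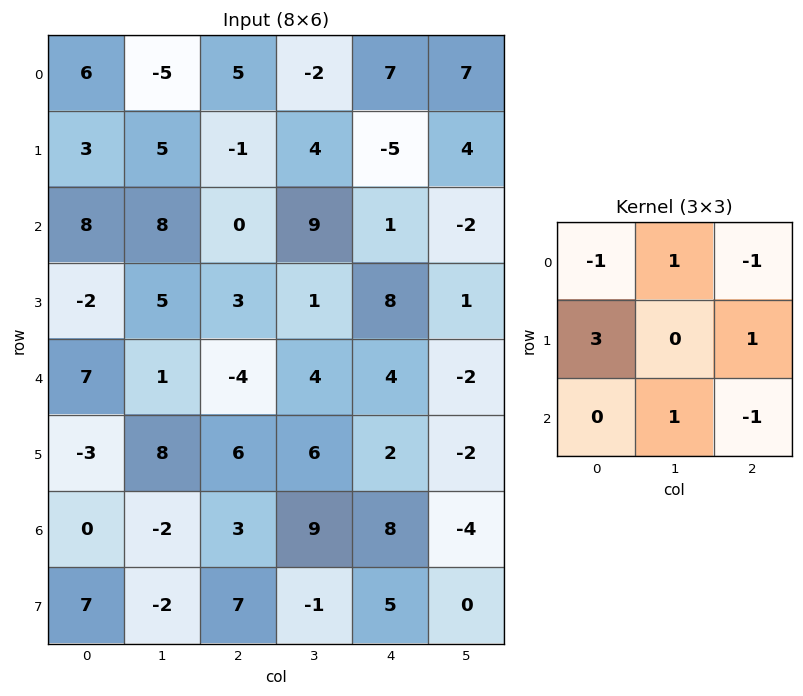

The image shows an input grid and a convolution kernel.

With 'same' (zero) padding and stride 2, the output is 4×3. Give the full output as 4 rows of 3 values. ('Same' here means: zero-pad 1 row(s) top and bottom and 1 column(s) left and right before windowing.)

-7 -22 -8
-1 25 19
-17 4 20
-4 3 26

Output[0,0]: The receptive field on the zero-padded input at this output position is [0 0 0 / 0 6 -5 / 0 3 5]. Elementwise product with the kernel and sum: 0·-1 + 0·1 + 0·-1 + 0·3 + -5·1 + 3·1 + 5·-1.
Output[0,1]: The receptive field on the zero-padded input at this output position is [0 0 0 / -5 5 -2 / 5 -1 4]. Elementwise product with the kernel and sum: 0·-1 + 0·1 + 0·-1 + -5·3 + -2·1 + -1·1 + 4·-1.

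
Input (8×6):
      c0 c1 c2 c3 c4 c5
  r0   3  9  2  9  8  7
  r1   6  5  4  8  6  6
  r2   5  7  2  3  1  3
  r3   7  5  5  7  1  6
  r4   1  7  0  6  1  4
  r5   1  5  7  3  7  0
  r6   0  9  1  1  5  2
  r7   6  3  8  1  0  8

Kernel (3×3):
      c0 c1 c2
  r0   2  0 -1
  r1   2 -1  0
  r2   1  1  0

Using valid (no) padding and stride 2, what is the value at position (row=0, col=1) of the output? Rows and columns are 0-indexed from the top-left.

1

The receptive field on the input at this output position is [2 9 8 / 4 8 6 / 2 3 1]. Elementwise product with the kernel and sum: 2·2 + 8·-1 + 4·2 + 8·-1 + 2·1 + 3·1.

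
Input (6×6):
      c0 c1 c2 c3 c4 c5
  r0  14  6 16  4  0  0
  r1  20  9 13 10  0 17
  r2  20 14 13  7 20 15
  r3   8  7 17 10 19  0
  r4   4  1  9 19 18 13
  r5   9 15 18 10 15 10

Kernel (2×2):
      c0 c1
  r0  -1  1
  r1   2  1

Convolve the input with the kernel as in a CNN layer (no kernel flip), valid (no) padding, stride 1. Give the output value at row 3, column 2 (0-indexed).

The receptive field on the input at this output position is [17 10 / 9 19]. Elementwise product with the kernel and sum: 17·-1 + 10·1 + 9·2 + 19·1.

30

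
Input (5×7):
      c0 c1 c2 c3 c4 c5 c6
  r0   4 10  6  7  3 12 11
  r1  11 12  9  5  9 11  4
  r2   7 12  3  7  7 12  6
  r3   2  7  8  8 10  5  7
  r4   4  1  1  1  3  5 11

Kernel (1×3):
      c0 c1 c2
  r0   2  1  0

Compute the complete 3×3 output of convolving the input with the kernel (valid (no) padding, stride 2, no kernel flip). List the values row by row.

18 19 18
26 13 26
9 3 11

Output[0,0]: The receptive field on the input at this output position is [4 10 6]. Elementwise product with the kernel and sum: 4·2 + 10·1.
Output[0,1]: The receptive field on the input at this output position is [6 7 3]. Elementwise product with the kernel and sum: 6·2 + 7·1.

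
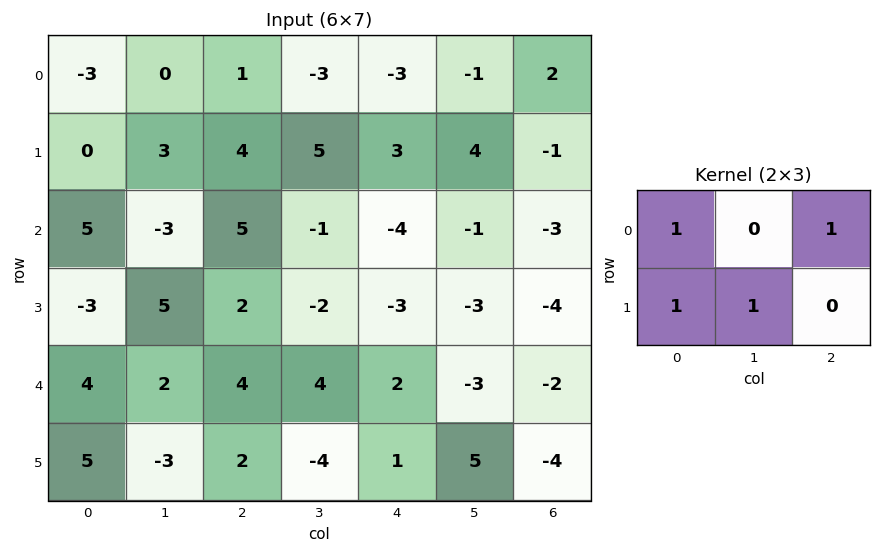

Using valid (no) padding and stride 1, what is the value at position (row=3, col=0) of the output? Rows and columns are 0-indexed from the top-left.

The receptive field on the input at this output position is [-3 5 2 / 4 2 4]. Elementwise product with the kernel and sum: -3·1 + 2·1 + 4·1 + 2·1.

5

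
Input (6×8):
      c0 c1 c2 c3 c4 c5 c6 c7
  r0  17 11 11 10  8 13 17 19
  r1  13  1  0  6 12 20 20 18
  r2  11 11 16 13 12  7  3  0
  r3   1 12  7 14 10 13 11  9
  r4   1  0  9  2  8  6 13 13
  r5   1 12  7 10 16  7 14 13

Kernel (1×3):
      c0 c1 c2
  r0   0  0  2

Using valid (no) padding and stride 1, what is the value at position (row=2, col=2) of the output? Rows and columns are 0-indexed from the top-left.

The receptive field on the input at this output position is [16 13 12]. Elementwise product with the kernel and sum: 12·2.

24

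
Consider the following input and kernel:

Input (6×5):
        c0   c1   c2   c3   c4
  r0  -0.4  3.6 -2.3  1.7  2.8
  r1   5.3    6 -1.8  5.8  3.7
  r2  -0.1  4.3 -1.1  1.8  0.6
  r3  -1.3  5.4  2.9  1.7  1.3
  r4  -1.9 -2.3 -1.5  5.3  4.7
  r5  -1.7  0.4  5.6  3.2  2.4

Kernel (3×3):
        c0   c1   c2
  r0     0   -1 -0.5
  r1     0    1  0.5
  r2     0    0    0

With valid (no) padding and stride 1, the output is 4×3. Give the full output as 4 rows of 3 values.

Output[0,0]: The receptive field on the input at this output position is [-0.4 3.6 -2.3 / 5.3 6 -1.8 / -0.1 4.3 -1.1]. Elementwise product with the kernel and sum: 3.6·-1 + -2.3·-0.5 + 6·1 + -1.8·0.5.

2.65 2.55 4.55
-1.35 -1.3 -5.55
3.1 3.95 0.25
-9.9 -2.6 5.3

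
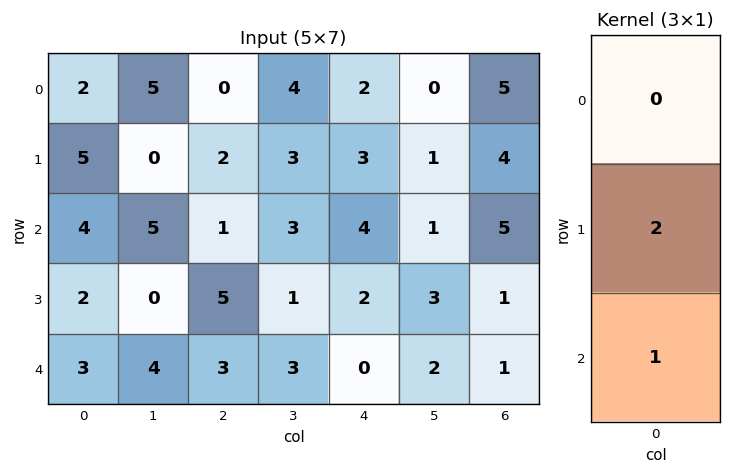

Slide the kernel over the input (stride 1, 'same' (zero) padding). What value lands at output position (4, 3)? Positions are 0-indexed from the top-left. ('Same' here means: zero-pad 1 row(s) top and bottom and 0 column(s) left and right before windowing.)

6

The receptive field on the zero-padded input at this output position is [1 / 3 / 0]. Elementwise product with the kernel and sum: 3·2 + 0·1.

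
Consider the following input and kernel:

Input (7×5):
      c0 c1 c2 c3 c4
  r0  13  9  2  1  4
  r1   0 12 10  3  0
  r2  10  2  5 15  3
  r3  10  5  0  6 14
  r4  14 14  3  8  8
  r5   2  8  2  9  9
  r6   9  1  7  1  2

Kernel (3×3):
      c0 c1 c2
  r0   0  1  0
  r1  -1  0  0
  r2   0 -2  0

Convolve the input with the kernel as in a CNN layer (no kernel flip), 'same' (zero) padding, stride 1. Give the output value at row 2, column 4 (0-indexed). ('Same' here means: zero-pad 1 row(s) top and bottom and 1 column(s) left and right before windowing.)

-43

The receptive field on the zero-padded input at this output position is [3 0 0 / 15 3 0 / 6 14 0]. Elementwise product with the kernel and sum: 0·1 + 15·-1 + 14·-2.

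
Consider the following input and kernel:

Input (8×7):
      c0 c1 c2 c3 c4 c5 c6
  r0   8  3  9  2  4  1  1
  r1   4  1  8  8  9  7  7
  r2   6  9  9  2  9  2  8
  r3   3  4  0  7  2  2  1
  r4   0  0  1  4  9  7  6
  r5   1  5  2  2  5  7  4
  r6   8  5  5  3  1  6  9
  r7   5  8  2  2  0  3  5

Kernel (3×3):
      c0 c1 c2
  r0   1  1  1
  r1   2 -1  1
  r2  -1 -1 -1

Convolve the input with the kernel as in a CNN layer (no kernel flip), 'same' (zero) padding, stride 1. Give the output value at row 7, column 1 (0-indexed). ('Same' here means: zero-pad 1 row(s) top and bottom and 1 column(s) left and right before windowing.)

22

The receptive field on the zero-padded input at this output position is [8 5 5 / 5 8 2 / 0 0 0]. Elementwise product with the kernel and sum: 8·1 + 5·1 + 5·1 + 5·2 + 8·-1 + 2·1 + 0·-1 + 0·-1 + 0·-1.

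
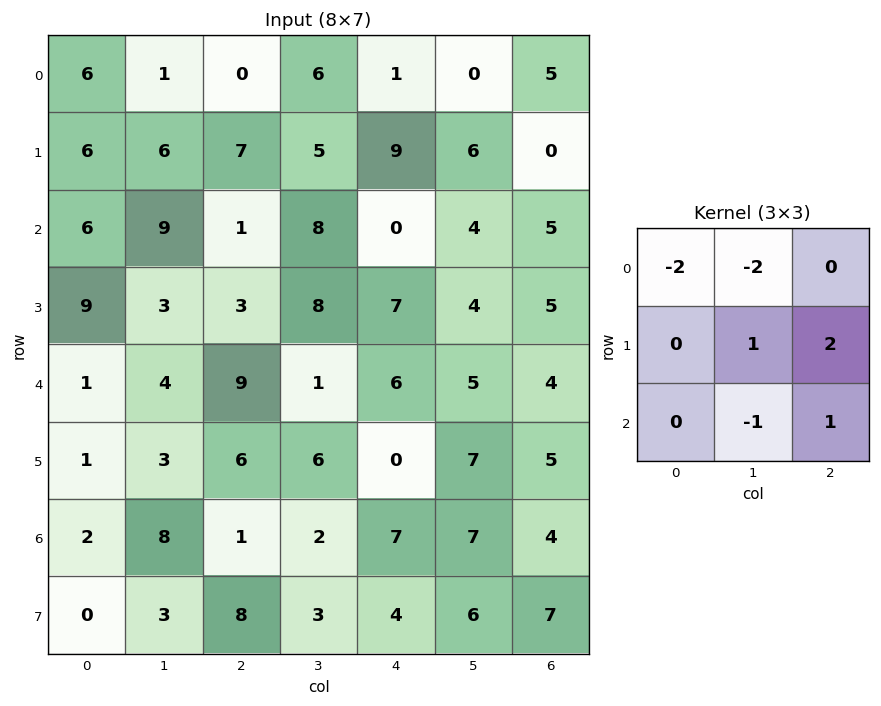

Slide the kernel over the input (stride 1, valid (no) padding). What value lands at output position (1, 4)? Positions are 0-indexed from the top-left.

The receptive field on the input at this output position is [9 6 0 / 0 4 5 / 7 4 5]. Elementwise product with the kernel and sum: 9·-2 + 6·-2 + 4·1 + 5·2 + 4·-1 + 5·1.

-15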